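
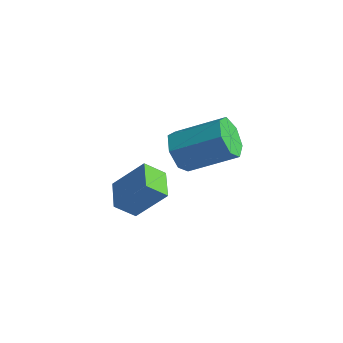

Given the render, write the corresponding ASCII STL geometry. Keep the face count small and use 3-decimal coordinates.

solid 
facet normal -0.724 -0.491 -0.484
outer loop
vertex -1.235 1.012 -4.673
vertex -1.72 1.213 -4.151
vertex -1.542 1.566 -4.776
endloop
endfacet
facet normal 0.497 0.116 -0.860
outer loop
vertex -1.235 1.012 -4.673
vertex -1.542 1.566 -4.776
vertex 0.025 1.866 -3.83
endloop
endfacet
facet normal 0.497 0.114 -0.860
outer loop
vertex 0.025 1.866 -3.83
vertex -1.542 1.566 -4.776
vertex -0.282 2.421 -3.934
endloop
endfacet
facet normal 0.724 0.491 0.484
outer loop
vertex 0.025 1.866 -3.83
vertex -0.282 2.421 -3.934
vertex -0.46 2.067 -3.309
endloop
endfacet
facet normal -0.724 -0.492 -0.484
outer loop
vertex -1.542 1.566 -4.776
vertex -1.72 1.213 -4.151
vertex -1.983 1.854 -4.409
endloop
endfacet
facet normal -0.064 0.746 -0.662
outer loop
vertex -1.542 1.566 -4.776
vertex -1.983 1.854 -4.409
vertex -0.282 2.421 -3.934
endloop
endfacet
facet normal -0.064 0.746 -0.662
outer loop
vertex -0.282 2.421 -3.934
vertex -1.983 1.854 -4.409
vertex -0.723 2.709 -3.567
endloop
endfacet
facet normal 0.724 0.491 0.484
outer loop
vertex -0.282 2.421 -3.934
vertex -0.723 2.709 -3.567
vertex -0.46 2.067 -3.309
endloop
endfacet
facet normal -0.724 -0.492 -0.484
outer loop
vertex -1.983 1.854 -4.409
vertex -1.72 1.213 -4.151
vertex -2.226 1.659 -3.848
endloop
endfacet
facet normal -0.577 0.816 0.034
outer loop
vertex -1.983 1.854 -4.409
vertex -2.226 1.659 -3.848
vertex -0.723 2.709 -3.567
endloop
endfacet
facet normal -0.577 0.816 0.034
outer loop
vertex -0.723 2.709 -3.567
vertex -2.226 1.659 -3.848
vertex -0.966 2.514 -3.006
endloop
endfacet
facet normal 0.724 0.491 0.484
outer loop
vertex -0.723 2.709 -3.567
vertex -0.966 2.514 -3.006
vertex -0.46 2.067 -3.309
endloop
endfacet
facet normal -0.724 -0.492 -0.484
outer loop
vertex -2.226 1.659 -3.848
vertex -1.72 1.213 -4.151
vertex -2.088 1.128 -3.515
endloop
endfacet
facet normal -0.655 0.272 0.705
outer loop
vertex -2.226 1.659 -3.848
vertex -2.088 1.128 -3.515
vertex -0.966 2.514 -3.006
endloop
endfacet
facet normal -0.656 0.272 0.704
outer loop
vertex -0.966 2.514 -3.006
vertex -2.088 1.128 -3.515
vertex -0.828 1.983 -2.672
endloop
endfacet
facet normal 0.724 0.492 0.483
outer loop
vertex -0.966 2.514 -3.006
vertex -0.828 1.983 -2.672
vertex -0.46 2.067 -3.309
endloop
endfacet
facet normal -0.724 -0.491 -0.485
outer loop
vertex -2.088 1.128 -3.515
vertex -1.72 1.213 -4.151
vertex -1.673 0.66 -3.661
endloop
endfacet
facet normal -0.241 -0.477 0.845
outer loop
vertex -2.088 1.128 -3.515
vertex -1.673 0.66 -3.661
vertex -0.828 1.983 -2.672
endloop
endfacet
facet normal -0.240 -0.478 0.845
outer loop
vertex -0.828 1.983 -2.672
vertex -1.673 0.66 -3.661
vertex -0.413 1.515 -2.819
endloop
endfacet
facet normal 0.725 0.491 0.483
outer loop
vertex -0.828 1.983 -2.672
vertex -0.413 1.515 -2.819
vertex -0.46 2.067 -3.309
endloop
endfacet
facet normal -0.724 -0.491 -0.485
outer loop
vertex -1.673 0.66 -3.661
vertex -1.72 1.213 -4.151
vertex -1.293 0.608 -4.176
endloop
endfacet
facet normal 0.355 -0.867 0.349
outer loop
vertex -1.673 0.66 -3.661
vertex -1.293 0.608 -4.176
vertex -0.413 1.515 -2.819
endloop
endfacet
facet normal 0.355 -0.867 0.349
outer loop
vertex -0.413 1.515 -2.819
vertex -1.293 0.608 -4.176
vertex -0.033 1.463 -3.334
endloop
endfacet
facet normal 0.724 0.492 0.484
outer loop
vertex -0.413 1.515 -2.819
vertex -0.033 1.463 -3.334
vertex -0.46 2.067 -3.309
endloop
endfacet
facet normal -0.724 -0.491 -0.484
outer loop
vertex -1.293 0.608 -4.176
vertex -1.72 1.213 -4.151
vertex -1.235 1.012 -4.673
endloop
endfacet
facet normal 0.684 -0.603 -0.411
outer loop
vertex -1.293 0.608 -4.176
vertex -1.235 1.012 -4.673
vertex -0.033 1.463 -3.334
endloop
endfacet
facet normal 0.684 -0.604 -0.410
outer loop
vertex -0.033 1.463 -3.334
vertex -1.235 1.012 -4.673
vertex 0.025 1.866 -3.83
endloop
endfacet
facet normal 0.724 0.492 0.484
outer loop
vertex -0.033 1.463 -3.334
vertex 0.025 1.866 -3.83
vertex -0.46 2.067 -3.309
endloop
endfacet
facet normal -0.532 -0.412 -0.740
outer loop
vertex -1.435 -2.18 -3.797
vertex -2.074 -1.466 -3.735
vertex -0.995 -1.738 -4.359
endloop
endfacet
facet normal 0.665 -0.744 -0.064
outer loop
vertex -0.266 -1.174 -3.345
vertex -1.435 -2.18 -3.797
vertex -0.995 -1.738 -4.359
endloop
endfacet
facet normal -0.532 -0.412 -0.740
outer loop
vertex -0.995 -1.738 -4.359
vertex -2.074 -1.466 -3.735
vertex -1.634 -1.024 -4.297
endloop
endfacet
facet normal 0.524 0.527 -0.670
outer loop
vertex -1.634 -1.024 -4.297
vertex -0.266 -1.174 -3.345
vertex -0.995 -1.738 -4.359
endloop
endfacet
facet normal -0.524 -0.527 0.670
outer loop
vertex -1.435 -2.18 -3.797
vertex -1.345 -0.902 -2.721
vertex -2.074 -1.466 -3.735
endloop
endfacet
facet normal 0.665 -0.744 -0.064
outer loop
vertex -0.706 -1.616 -2.783
vertex -1.435 -2.18 -3.797
vertex -0.266 -1.174 -3.345
endloop
endfacet
facet normal -0.524 -0.527 0.670
outer loop
vertex -0.706 -1.616 -2.783
vertex -1.345 -0.902 -2.721
vertex -1.435 -2.18 -3.797
endloop
endfacet
facet normal -0.665 0.744 0.064
outer loop
vertex -2.074 -1.466 -3.735
vertex -1.345 -0.902 -2.721
vertex -1.634 -1.024 -4.297
endloop
endfacet
facet normal 0.524 0.527 -0.670
outer loop
vertex -0.905 -0.46 -3.283
vertex -0.266 -1.174 -3.345
vertex -1.634 -1.024 -4.297
endloop
endfacet
facet normal -0.665 0.744 0.064
outer loop
vertex -1.634 -1.024 -4.297
vertex -1.345 -0.902 -2.721
vertex -0.905 -0.46 -3.283
endloop
endfacet
facet normal 0.532 0.412 0.740
outer loop
vertex -0.905 -0.46 -3.283
vertex -0.706 -1.616 -2.783
vertex -0.266 -1.174 -3.345
endloop
endfacet
facet normal 0.532 0.412 0.740
outer loop
vertex -1.345 -0.902 -2.721
vertex -0.706 -1.616 -2.783
vertex -0.905 -0.46 -3.283
endloop
endfacet

endsolid


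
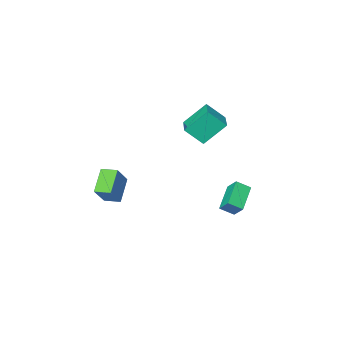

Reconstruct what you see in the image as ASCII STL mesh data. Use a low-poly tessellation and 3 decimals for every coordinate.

solid 
facet normal -0.539 -0.462 0.704
outer loop
vertex 3.84 -3.18 2.069
vertex 3.339 -2.52 2.119
vertex 2.965 -3.766 1.015
endloop
endfacet
facet normal 0.604 -0.795 -0.060
outer loop
vertex 3.741 -3.1 0.001
vertex 3.84 -3.18 2.069
vertex 2.965 -3.766 1.015
endloop
endfacet
facet normal -0.540 -0.462 0.704
outer loop
vertex 2.965 -3.766 1.015
vertex 3.339 -2.52 2.119
vertex 2.464 -3.106 1.064
endloop
endfacet
facet normal -0.587 -0.393 -0.708
outer loop
vertex 2.464 -3.106 1.064
vertex 3.741 -3.1 0.001
vertex 2.965 -3.766 1.015
endloop
endfacet
facet normal 0.588 0.392 0.708
outer loop
vertex 3.84 -3.18 2.069
vertex 4.115 -1.854 1.105
vertex 3.339 -2.52 2.119
endloop
endfacet
facet normal 0.604 -0.795 -0.060
outer loop
vertex 4.616 -2.514 1.056
vertex 3.84 -3.18 2.069
vertex 3.741 -3.1 0.001
endloop
endfacet
facet normal 0.587 0.393 0.708
outer loop
vertex 4.616 -2.514 1.056
vertex 4.115 -1.854 1.105
vertex 3.84 -3.18 2.069
endloop
endfacet
facet normal -0.604 0.795 0.060
outer loop
vertex 3.339 -2.52 2.119
vertex 4.115 -1.854 1.105
vertex 2.464 -3.106 1.064
endloop
endfacet
facet normal -0.587 -0.392 -0.708
outer loop
vertex 3.24 -2.44 0.051
vertex 3.741 -3.1 0.001
vertex 2.464 -3.106 1.064
endloop
endfacet
facet normal -0.604 0.795 0.060
outer loop
vertex 2.464 -3.106 1.064
vertex 4.115 -1.854 1.105
vertex 3.24 -2.44 0.051
endloop
endfacet
facet normal 0.539 0.462 -0.704
outer loop
vertex 3.24 -2.44 0.051
vertex 4.616 -2.514 1.056
vertex 3.741 -3.1 0.001
endloop
endfacet
facet normal 0.539 0.462 -0.704
outer loop
vertex 4.115 -1.854 1.105
vertex 4.616 -2.514 1.056
vertex 3.24 -2.44 0.051
endloop
endfacet
facet normal -0.664 -0.538 0.519
outer loop
vertex -1.665 -0.103 1.055
vertex -2.276 0.241 0.63
vertex -1.613 -0.731 0.47
endloop
endfacet
facet normal 0.745 -0.420 0.518
outer loop
vertex -0.564 0.119 -0.35
vertex -1.665 -0.103 1.055
vertex -1.613 -0.731 0.47
endloop
endfacet
facet normal -0.664 -0.538 0.520
outer loop
vertex -1.613 -0.731 0.47
vertex -2.276 0.241 0.63
vertex -2.224 -0.387 0.046
endloop
endfacet
facet normal 0.061 -0.731 -0.680
outer loop
vertex -2.224 -0.387 0.046
vertex -0.564 0.119 -0.35
vertex -1.613 -0.731 0.47
endloop
endfacet
facet normal -0.061 0.731 0.680
outer loop
vertex -1.665 -0.103 1.055
vertex -1.227 1.091 -0.19
vertex -2.276 0.241 0.63
endloop
endfacet
facet normal 0.745 -0.420 0.518
outer loop
vertex -0.616 0.747 0.234
vertex -1.665 -0.103 1.055
vertex -0.564 0.119 -0.35
endloop
endfacet
facet normal -0.060 0.731 0.680
outer loop
vertex -0.616 0.747 0.234
vertex -1.227 1.091 -0.19
vertex -1.665 -0.103 1.055
endloop
endfacet
facet normal -0.745 0.420 -0.518
outer loop
vertex -2.276 0.241 0.63
vertex -1.227 1.091 -0.19
vertex -2.224 -0.387 0.046
endloop
endfacet
facet normal 0.061 -0.731 -0.679
outer loop
vertex -1.175 0.463 -0.775
vertex -0.564 0.119 -0.35
vertex -2.224 -0.387 0.046
endloop
endfacet
facet normal -0.745 0.420 -0.517
outer loop
vertex -2.224 -0.387 0.046
vertex -1.227 1.091 -0.19
vertex -1.175 0.463 -0.775
endloop
endfacet
facet normal 0.664 0.538 -0.519
outer loop
vertex -1.175 0.463 -0.775
vertex -0.616 0.747 0.234
vertex -0.564 0.119 -0.35
endloop
endfacet
facet normal 0.664 0.539 -0.519
outer loop
vertex -1.227 1.091 -0.19
vertex -0.616 0.747 0.234
vertex -1.175 0.463 -0.775
endloop
endfacet
facet normal -0.574 0.447 -0.686
outer loop
vertex -3.199 -3.267 3.771
vertex -2.297 -1.814 3.962
vertex -2.186 -3.743 2.614
endloop
endfacet
facet normal -0.524 -0.844 -0.112
outer loop
vertex -1.463 -4.306 3.478
vertex -3.199 -3.267 3.771
vertex -2.186 -3.743 2.614
endloop
endfacet
facet normal -0.575 0.446 -0.686
outer loop
vertex -2.186 -3.743 2.614
vertex -2.297 -1.814 3.962
vertex -1.285 -2.291 2.804
endloop
endfacet
facet normal 0.629 -0.296 -0.719
outer loop
vertex -1.285 -2.291 2.804
vertex -1.463 -4.306 3.478
vertex -2.186 -3.743 2.614
endloop
endfacet
facet normal -0.629 0.296 0.719
outer loop
vertex -3.199 -3.267 3.771
vertex -1.574 -2.377 4.826
vertex -2.297 -1.814 3.962
endloop
endfacet
facet normal -0.524 -0.845 -0.110
outer loop
vertex -2.475 -3.829 4.636
vertex -3.199 -3.267 3.771
vertex -1.463 -4.306 3.478
endloop
endfacet
facet normal -0.629 0.296 0.719
outer loop
vertex -2.475 -3.829 4.636
vertex -1.574 -2.377 4.826
vertex -3.199 -3.267 3.771
endloop
endfacet
facet normal 0.525 0.844 0.111
outer loop
vertex -2.297 -1.814 3.962
vertex -1.574 -2.377 4.826
vertex -1.285 -2.291 2.804
endloop
endfacet
facet normal 0.629 -0.296 -0.719
outer loop
vertex -0.561 -2.853 3.669
vertex -1.463 -4.306 3.478
vertex -1.285 -2.291 2.804
endloop
endfacet
facet normal 0.523 0.845 0.111
outer loop
vertex -1.285 -2.291 2.804
vertex -1.574 -2.377 4.826
vertex -0.561 -2.853 3.669
endloop
endfacet
facet normal 0.574 -0.447 0.686
outer loop
vertex -0.561 -2.853 3.669
vertex -2.475 -3.829 4.636
vertex -1.463 -4.306 3.478
endloop
endfacet
facet normal 0.574 -0.446 0.686
outer loop
vertex -1.574 -2.377 4.826
vertex -2.475 -3.829 4.636
vertex -0.561 -2.853 3.669
endloop
endfacet

endsolid


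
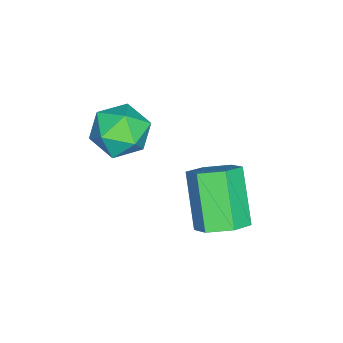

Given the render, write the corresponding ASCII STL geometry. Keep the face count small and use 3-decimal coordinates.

solid 
facet normal -0.876 0.445 0.185
outer loop
vertex -0.233 -0.503 -1.006
vertex -0.198 -0.787 -0.159
vertex 0.156 0.003 -0.38
endloop
endfacet
facet normal -0.515 0.794 -0.322
outer loop
vertex -0.233 -0.503 -1.006
vertex 0.156 0.003 -0.38
vertex 0.533 -0.08 -1.187
endloop
endfacet
facet normal -0.389 0.338 -0.857
outer loop
vertex -0.233 -0.503 -1.006
vertex 0.533 -0.08 -1.187
vertex 0.411 -0.921 -1.463
endloop
endfacet
facet normal -0.672 -0.293 -0.680
outer loop
vertex -0.233 -0.503 -1.006
vertex 0.411 -0.921 -1.463
vertex -0.041 -1.358 -0.828
endloop
endfacet
facet normal -0.973 -0.226 -0.036
outer loop
vertex -0.233 -0.503 -1.006
vertex -0.041 -1.358 -0.828
vertex -0.198 -0.787 -0.159
endloop
endfacet
facet normal 0.114 0.992 -0.049
outer loop
vertex 0.533 -0.08 -1.187
vertex 0.156 0.003 -0.38
vertex 1.041 -0.102 -0.452
endloop
endfacet
facet normal -0.470 0.427 0.773
outer loop
vertex 0.156 0.003 -0.38
vertex -0.198 -0.787 -0.159
vertex 0.589 -0.539 0.183
endloop
endfacet
facet normal -0.628 -0.658 0.415
outer loop
vertex -0.198 -0.787 -0.159
vertex -0.041 -1.358 -0.828
vertex 0.467 -1.38 -0.093
endloop
endfacet
facet normal -0.142 -0.765 -0.628
outer loop
vertex -0.041 -1.358 -0.828
vertex 0.411 -0.921 -1.463
vertex 0.844 -1.463 -0.9
endloop
endfacet
facet normal 0.317 0.254 -0.914
outer loop
vertex 0.411 -0.921 -1.463
vertex 0.533 -0.08 -1.187
vertex 1.198 -0.673 -1.121
endloop
endfacet
facet normal 0.672 0.293 0.680
outer loop
vertex 1.233 -0.957 -0.274
vertex 1.041 -0.102 -0.452
vertex 0.589 -0.539 0.183
endloop
endfacet
facet normal 0.389 -0.338 0.857
outer loop
vertex 1.233 -0.957 -0.274
vertex 0.589 -0.539 0.183
vertex 0.467 -1.38 -0.093
endloop
endfacet
facet normal 0.515 -0.794 0.322
outer loop
vertex 1.233 -0.957 -0.274
vertex 0.467 -1.38 -0.093
vertex 0.844 -1.463 -0.9
endloop
endfacet
facet normal 0.876 -0.445 -0.185
outer loop
vertex 1.233 -0.957 -0.274
vertex 0.844 -1.463 -0.9
vertex 1.198 -0.673 -1.121
endloop
endfacet
facet normal 0.973 0.226 0.036
outer loop
vertex 1.233 -0.957 -0.274
vertex 1.198 -0.673 -1.121
vertex 1.041 -0.102 -0.452
endloop
endfacet
facet normal 0.142 0.765 0.628
outer loop
vertex 0.589 -0.539 0.183
vertex 1.041 -0.102 -0.452
vertex 0.156 0.003 -0.38
endloop
endfacet
facet normal -0.317 -0.254 0.914
outer loop
vertex 0.467 -1.38 -0.093
vertex 0.589 -0.539 0.183
vertex -0.198 -0.787 -0.159
endloop
endfacet
facet normal -0.114 -0.992 0.049
outer loop
vertex 0.844 -1.463 -0.9
vertex 0.467 -1.38 -0.093
vertex -0.041 -1.358 -0.828
endloop
endfacet
facet normal 0.470 -0.427 -0.773
outer loop
vertex 1.198 -0.673 -1.121
vertex 0.844 -1.463 -0.9
vertex 0.411 -0.921 -1.463
endloop
endfacet
facet normal 0.628 0.658 -0.415
outer loop
vertex 1.041 -0.102 -0.452
vertex 1.198 -0.673 -1.121
vertex 0.533 -0.08 -1.187
endloop
endfacet
facet normal 0.565 0.337 -0.753
outer loop
vertex 1.16 2.651 -3.12
vertex 0.776 2.211 -3.605
vertex 0.539 2.92 -3.466
endloop
endfacet
facet normal 0.114 0.873 0.474
outer loop
vertex 1.16 2.651 -3.12
vertex 0.539 2.92 -3.466
vertex 0.149 2.05 -1.771
endloop
endfacet
facet normal 0.113 0.873 0.474
outer loop
vertex 0.149 2.05 -1.771
vertex 0.539 2.92 -3.466
vertex -0.472 2.318 -2.117
endloop
endfacet
facet normal -0.565 -0.335 0.754
outer loop
vertex 0.149 2.05 -1.771
vertex -0.472 2.318 -2.117
vertex -0.236 1.609 -2.255
endloop
endfacet
facet normal 0.564 0.336 -0.754
outer loop
vertex 0.539 2.92 -3.466
vertex 0.776 2.211 -3.605
vertex 0.154 2.479 -3.951
endloop
endfacet
facet normal -0.652 0.742 -0.157
outer loop
vertex 0.539 2.92 -3.466
vertex 0.154 2.479 -3.951
vertex -0.472 2.318 -2.117
endloop
endfacet
facet normal -0.652 0.742 -0.157
outer loop
vertex -0.472 2.318 -2.117
vertex 0.154 2.479 -3.951
vertex -0.857 1.877 -2.602
endloop
endfacet
facet normal -0.566 -0.335 0.754
outer loop
vertex -0.472 2.318 -2.117
vertex -0.857 1.877 -2.602
vertex -0.236 1.609 -2.255
endloop
endfacet
facet normal 0.564 0.335 -0.754
outer loop
vertex 0.154 2.479 -3.951
vertex 0.776 2.211 -3.605
vertex 0.391 1.77 -4.089
endloop
endfacet
facet normal -0.764 -0.132 -0.632
outer loop
vertex 0.154 2.479 -3.951
vertex 0.391 1.77 -4.089
vertex -0.857 1.877 -2.602
endloop
endfacet
facet normal -0.764 -0.133 -0.632
outer loop
vertex -0.857 1.877 -2.602
vertex 0.391 1.77 -4.089
vertex -0.62 1.169 -2.74
endloop
endfacet
facet normal -0.566 -0.336 0.753
outer loop
vertex -0.857 1.877 -2.602
vertex -0.62 1.169 -2.74
vertex -0.236 1.609 -2.255
endloop
endfacet
facet normal 0.565 0.335 -0.754
outer loop
vertex 0.391 1.77 -4.089
vertex 0.776 2.211 -3.605
vertex 1.012 1.502 -3.743
endloop
endfacet
facet normal -0.113 -0.873 -0.474
outer loop
vertex 0.391 1.77 -4.089
vertex 1.012 1.502 -3.743
vertex -0.62 1.169 -2.74
endloop
endfacet
facet normal -0.114 -0.873 -0.475
outer loop
vertex -0.62 1.169 -2.74
vertex 1.012 1.502 -3.743
vertex 0.001 0.9 -2.394
endloop
endfacet
facet normal -0.565 -0.337 0.753
outer loop
vertex -0.62 1.169 -2.74
vertex 0.001 0.9 -2.394
vertex -0.236 1.609 -2.255
endloop
endfacet
facet normal 0.566 0.335 -0.754
outer loop
vertex 1.012 1.502 -3.743
vertex 0.776 2.211 -3.605
vertex 1.397 1.943 -3.258
endloop
endfacet
facet normal 0.652 -0.742 0.157
outer loop
vertex 1.012 1.502 -3.743
vertex 1.397 1.943 -3.258
vertex 0.001 0.9 -2.394
endloop
endfacet
facet normal 0.652 -0.742 0.157
outer loop
vertex 0.001 0.9 -2.394
vertex 1.397 1.943 -3.258
vertex 0.386 1.341 -1.909
endloop
endfacet
facet normal -0.564 -0.336 0.754
outer loop
vertex 0.001 0.9 -2.394
vertex 0.386 1.341 -1.909
vertex -0.236 1.609 -2.255
endloop
endfacet
facet normal 0.566 0.336 -0.753
outer loop
vertex 1.397 1.943 -3.258
vertex 0.776 2.211 -3.605
vertex 1.16 2.651 -3.12
endloop
endfacet
facet normal 0.764 0.133 0.632
outer loop
vertex 1.397 1.943 -3.258
vertex 1.16 2.651 -3.12
vertex 0.386 1.341 -1.909
endloop
endfacet
facet normal 0.764 0.132 0.632
outer loop
vertex 0.386 1.341 -1.909
vertex 1.16 2.651 -3.12
vertex 0.149 2.05 -1.771
endloop
endfacet
facet normal -0.564 -0.335 0.754
outer loop
vertex 0.386 1.341 -1.909
vertex 0.149 2.05 -1.771
vertex -0.236 1.609 -2.255
endloop
endfacet

endsolid


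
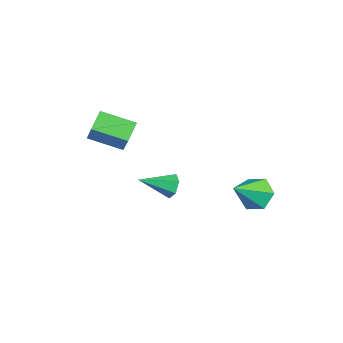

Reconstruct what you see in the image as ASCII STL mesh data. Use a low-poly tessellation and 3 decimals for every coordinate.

solid 
facet normal 0.113 0.915 -0.388
outer loop
vertex -0.805 1.477 -4.027
vertex -1.104 1.711 -3.563
vertex -0.508 1.649 -3.535
endloop
endfacet
facet normal 0.778 -0.567 -0.271
outer loop
vertex -0.805 1.477 -4.027
vertex -0.508 1.649 -3.535
vertex -1.276 0.329 -2.977
endloop
endfacet
facet normal 0.113 0.915 -0.387
outer loop
vertex -0.508 1.649 -3.535
vertex -1.104 1.711 -3.563
vertex -0.808 1.883 -3.07
endloop
endfacet
facet normal 0.775 -0.198 0.600
outer loop
vertex -0.508 1.649 -3.535
vertex -0.808 1.883 -3.07
vertex -1.276 0.329 -2.977
endloop
endfacet
facet normal 0.113 0.915 -0.387
outer loop
vertex -0.808 1.883 -3.07
vertex -1.104 1.711 -3.563
vertex -1.404 1.945 -3.098
endloop
endfacet
facet normal -0.039 0.072 0.997
outer loop
vertex -0.808 1.883 -3.07
vertex -1.404 1.945 -3.098
vertex -1.276 0.329 -2.977
endloop
endfacet
facet normal 0.113 0.915 -0.387
outer loop
vertex -1.404 1.945 -3.098
vertex -1.104 1.711 -3.563
vertex -1.701 1.773 -3.591
endloop
endfacet
facet normal -0.852 -0.028 0.523
outer loop
vertex -1.404 1.945 -3.098
vertex -1.701 1.773 -3.591
vertex -1.276 0.329 -2.977
endloop
endfacet
facet normal 0.113 0.915 -0.388
outer loop
vertex -1.701 1.773 -3.591
vertex -1.104 1.711 -3.563
vertex -1.401 1.539 -4.055
endloop
endfacet
facet normal -0.849 -0.398 -0.348
outer loop
vertex -1.701 1.773 -3.591
vertex -1.401 1.539 -4.055
vertex -1.276 0.329 -2.977
endloop
endfacet
facet normal 0.113 0.915 -0.388
outer loop
vertex -1.401 1.539 -4.055
vertex -1.104 1.711 -3.563
vertex -0.805 1.477 -4.027
endloop
endfacet
facet normal -0.034 -0.667 -0.744
outer loop
vertex -1.401 1.539 -4.055
vertex -0.805 1.477 -4.027
vertex -1.276 0.329 -2.977
endloop
endfacet
facet normal -0.591 0.015 -0.807
outer loop
vertex -0.426 -1.931 0.642
vertex -1.068 -1.402 1.122
vertex 0.251 -0.679 0.169
endloop
endfacet
facet normal 0.669 -0.550 -0.499
outer loop
vertex 1.048 -0.698 1.258
vertex -0.426 -1.931 0.642
vertex 0.251 -0.679 0.169
endloop
endfacet
facet normal -0.591 0.014 -0.807
outer loop
vertex 0.251 -0.679 0.169
vertex -1.068 -1.402 1.122
vertex -0.391 -0.15 0.648
endloop
endfacet
facet normal 0.452 0.834 -0.316
outer loop
vertex -0.391 -0.15 0.648
vertex 1.048 -0.698 1.258
vertex 0.251 -0.679 0.169
endloop
endfacet
facet normal -0.451 -0.835 0.316
outer loop
vertex -0.426 -1.931 0.642
vertex -0.271 -1.421 2.211
vertex -1.068 -1.402 1.122
endloop
endfacet
facet normal 0.669 -0.551 -0.499
outer loop
vertex 0.371 -1.95 1.732
vertex -0.426 -1.931 0.642
vertex 1.048 -0.698 1.258
endloop
endfacet
facet normal -0.452 -0.834 0.316
outer loop
vertex 0.371 -1.95 1.732
vertex -0.271 -1.421 2.211
vertex -0.426 -1.931 0.642
endloop
endfacet
facet normal -0.669 0.551 0.499
outer loop
vertex -1.068 -1.402 1.122
vertex -0.271 -1.421 2.211
vertex -0.391 -0.15 0.648
endloop
endfacet
facet normal 0.452 0.835 -0.316
outer loop
vertex 0.406 -0.169 1.738
vertex 1.048 -0.698 1.258
vertex -0.391 -0.15 0.648
endloop
endfacet
facet normal -0.669 0.550 0.499
outer loop
vertex -0.391 -0.15 0.648
vertex -0.271 -1.421 2.211
vertex 0.406 -0.169 1.738
endloop
endfacet
facet normal 0.591 -0.014 0.806
outer loop
vertex 0.406 -0.169 1.738
vertex 0.371 -1.95 1.732
vertex 1.048 -0.698 1.258
endloop
endfacet
facet normal 0.590 -0.014 0.807
outer loop
vertex -0.271 -1.421 2.211
vertex 0.371 -1.95 1.732
vertex 0.406 -0.169 1.738
endloop
endfacet
facet normal -0.356 0.688 -0.632
outer loop
vertex 2.954 4.525 -1.575
vertex 2.435 3.981 -1.875
vertex 2.218 4.445 -1.248
endloop
endfacet
facet normal 0.337 0.394 0.855
outer loop
vertex 2.954 4.525 -1.575
vertex 2.218 4.445 -1.248
vertex 3.025 2.839 -0.825
endloop
endfacet
facet normal -0.354 0.689 -0.632
outer loop
vertex 2.218 4.445 -1.248
vertex 2.435 3.981 -1.875
vertex 1.698 3.901 -1.549
endloop
endfacet
facet normal -0.489 -0.016 0.872
outer loop
vertex 2.218 4.445 -1.248
vertex 1.698 3.901 -1.549
vertex 3.025 2.839 -0.825
endloop
endfacet
facet normal -0.355 0.688 -0.633
outer loop
vertex 1.698 3.901 -1.549
vertex 2.435 3.981 -1.875
vertex 1.916 3.437 -2.176
endloop
endfacet
facet normal -0.686 -0.678 0.263
outer loop
vertex 1.698 3.901 -1.549
vertex 1.916 3.437 -2.176
vertex 3.025 2.839 -0.825
endloop
endfacet
facet normal -0.355 0.688 -0.633
outer loop
vertex 1.916 3.437 -2.176
vertex 2.435 3.981 -1.875
vertex 2.653 3.517 -2.502
endloop
endfacet
facet normal -0.060 -0.930 -0.363
outer loop
vertex 1.916 3.437 -2.176
vertex 2.653 3.517 -2.502
vertex 3.025 2.839 -0.825
endloop
endfacet
facet normal -0.355 0.688 -0.633
outer loop
vertex 2.653 3.517 -2.502
vertex 2.435 3.981 -1.875
vertex 3.172 4.061 -2.202
endloop
endfacet
facet normal 0.765 -0.520 -0.380
outer loop
vertex 2.653 3.517 -2.502
vertex 3.172 4.061 -2.202
vertex 3.025 2.839 -0.825
endloop
endfacet
facet normal -0.355 0.688 -0.633
outer loop
vertex 3.172 4.061 -2.202
vertex 2.435 3.981 -1.875
vertex 2.954 4.525 -1.575
endloop
endfacet
facet normal 0.963 0.143 0.229
outer loop
vertex 3.172 4.061 -2.202
vertex 2.954 4.525 -1.575
vertex 3.025 2.839 -0.825
endloop
endfacet

endsolid


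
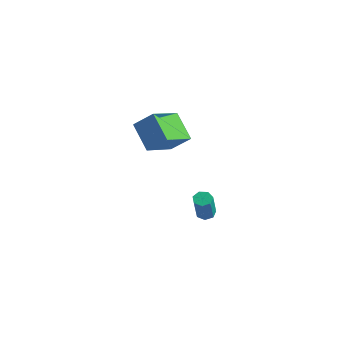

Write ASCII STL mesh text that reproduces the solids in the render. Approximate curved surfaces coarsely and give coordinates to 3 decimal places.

solid 
facet normal -0.167 0.385 -0.908
outer loop
vertex -0.604 0.207 -4.845
vertex -1.167 0.265 -4.717
vertex -0.736 0.645 -4.635
endloop
endfacet
facet normal 0.951 0.307 -0.043
outer loop
vertex -0.604 0.207 -4.845
vertex -0.736 0.645 -4.635
vertex -0.29 -0.523 -3.13
endloop
endfacet
facet normal 0.951 0.308 -0.043
outer loop
vertex -0.29 -0.523 -3.13
vertex -0.736 0.645 -4.635
vertex -0.422 -0.086 -2.92
endloop
endfacet
facet normal 0.165 -0.386 0.908
outer loop
vertex -0.29 -0.523 -3.13
vertex -0.422 -0.086 -2.92
vertex -0.853 -0.465 -3.003
endloop
endfacet
facet normal -0.168 0.386 -0.907
outer loop
vertex -0.736 0.645 -4.635
vertex -1.167 0.265 -4.717
vertex -1.193 0.796 -4.486
endloop
endfacet
facet normal 0.386 0.872 0.301
outer loop
vertex -0.736 0.645 -4.635
vertex -1.193 0.796 -4.486
vertex -0.422 -0.086 -2.92
endloop
endfacet
facet normal 0.387 0.872 0.300
outer loop
vertex -0.422 -0.086 -2.92
vertex -1.193 0.796 -4.486
vertex -0.879 0.066 -2.772
endloop
endfacet
facet normal 0.165 -0.387 0.907
outer loop
vertex -0.422 -0.086 -2.92
vertex -0.879 0.066 -2.772
vertex -0.853 -0.465 -3.003
endloop
endfacet
facet normal -0.165 0.387 -0.907
outer loop
vertex -1.193 0.796 -4.486
vertex -1.167 0.265 -4.717
vertex -1.63 0.548 -4.512
endloop
endfacet
facet normal -0.467 0.779 0.418
outer loop
vertex -1.193 0.796 -4.486
vertex -1.63 0.548 -4.512
vertex -0.879 0.066 -2.772
endloop
endfacet
facet normal -0.466 0.780 0.417
outer loop
vertex -0.879 0.066 -2.772
vertex -1.63 0.548 -4.512
vertex -1.316 -0.182 -2.797
endloop
endfacet
facet normal 0.167 -0.386 0.907
outer loop
vertex -0.879 0.066 -2.772
vertex -1.316 -0.182 -2.797
vertex -0.853 -0.465 -3.003
endloop
endfacet
facet normal -0.166 0.386 -0.907
outer loop
vertex -1.63 0.548 -4.512
vertex -1.167 0.265 -4.717
vertex -1.718 0.087 -4.692
endloop
endfacet
facet normal -0.970 0.099 0.220
outer loop
vertex -1.63 0.548 -4.512
vertex -1.718 0.087 -4.692
vertex -1.316 -0.182 -2.797
endloop
endfacet
facet normal -0.970 0.101 0.220
outer loop
vertex -1.316 -0.182 -2.797
vertex -1.718 0.087 -4.692
vertex -1.405 -0.643 -2.978
endloop
endfacet
facet normal 0.166 -0.388 0.907
outer loop
vertex -1.316 -0.182 -2.797
vertex -1.405 -0.643 -2.978
vertex -0.853 -0.465 -3.003
endloop
endfacet
facet normal -0.167 0.388 -0.906
outer loop
vertex -1.718 0.087 -4.692
vertex -1.167 0.265 -4.717
vertex -1.392 -0.24 -4.892
endloop
endfacet
facet normal -0.743 -0.654 -0.143
outer loop
vertex -1.718 0.087 -4.692
vertex -1.392 -0.24 -4.892
vertex -1.405 -0.643 -2.978
endloop
endfacet
facet normal -0.743 -0.654 -0.143
outer loop
vertex -1.405 -0.643 -2.978
vertex -1.392 -0.24 -4.892
vertex -1.078 -0.971 -3.177
endloop
endfacet
facet normal 0.165 -0.386 0.908
outer loop
vertex -1.405 -0.643 -2.978
vertex -1.078 -0.971 -3.177
vertex -0.853 -0.465 -3.003
endloop
endfacet
facet normal -0.164 0.387 -0.907
outer loop
vertex -1.392 -0.24 -4.892
vertex -1.167 0.265 -4.717
vertex -0.896 -0.187 -4.959
endloop
endfacet
facet normal 0.044 -0.916 -0.399
outer loop
vertex -1.392 -0.24 -4.892
vertex -0.896 -0.187 -4.959
vertex -1.078 -0.971 -3.177
endloop
endfacet
facet normal 0.045 -0.916 -0.398
outer loop
vertex -1.078 -0.971 -3.177
vertex -0.896 -0.187 -4.959
vertex -0.582 -0.917 -3.245
endloop
endfacet
facet normal 0.166 -0.386 0.907
outer loop
vertex -1.078 -0.971 -3.177
vertex -0.582 -0.917 -3.245
vertex -0.853 -0.465 -3.003
endloop
endfacet
facet normal -0.167 0.386 -0.907
outer loop
vertex -0.896 -0.187 -4.959
vertex -1.167 0.265 -4.717
vertex -0.604 0.207 -4.845
endloop
endfacet
facet normal 0.797 -0.489 -0.354
outer loop
vertex -0.896 -0.187 -4.959
vertex -0.604 0.207 -4.845
vertex -0.582 -0.917 -3.245
endloop
endfacet
facet normal 0.798 -0.488 -0.354
outer loop
vertex -0.582 -0.917 -3.245
vertex -0.604 0.207 -4.845
vertex -0.29 -0.523 -3.13
endloop
endfacet
facet normal 0.165 -0.387 0.907
outer loop
vertex -0.582 -0.917 -3.245
vertex -0.29 -0.523 -3.13
vertex -0.853 -0.465 -3.003
endloop
endfacet
facet normal -0.687 -0.259 -0.679
outer loop
vertex -3.738 -2.873 3.117
vertex -3.61 -0.923 2.244
vertex -2.341 -3.493 1.938
endloop
endfacet
facet normal -0.060 -0.911 0.408
outer loop
vertex -1.29 -3.097 2.976
vertex -3.738 -2.873 3.117
vertex -2.341 -3.493 1.938
endloop
endfacet
facet normal -0.687 -0.259 -0.679
outer loop
vertex -2.341 -3.493 1.938
vertex -3.61 -0.923 2.244
vertex -2.213 -1.543 1.065
endloop
endfacet
facet normal 0.724 -0.321 -0.611
outer loop
vertex -2.213 -1.543 1.065
vertex -1.29 -3.097 2.976
vertex -2.341 -3.493 1.938
endloop
endfacet
facet normal -0.724 0.321 0.611
outer loop
vertex -3.738 -2.873 3.117
vertex -2.559 -0.527 3.282
vertex -3.61 -0.923 2.244
endloop
endfacet
facet normal -0.060 -0.911 0.408
outer loop
vertex -2.687 -2.477 4.155
vertex -3.738 -2.873 3.117
vertex -1.29 -3.097 2.976
endloop
endfacet
facet normal -0.724 0.321 0.611
outer loop
vertex -2.687 -2.477 4.155
vertex -2.559 -0.527 3.282
vertex -3.738 -2.873 3.117
endloop
endfacet
facet normal 0.060 0.911 -0.408
outer loop
vertex -3.61 -0.923 2.244
vertex -2.559 -0.527 3.282
vertex -2.213 -1.543 1.065
endloop
endfacet
facet normal 0.724 -0.321 -0.611
outer loop
vertex -1.162 -1.147 2.103
vertex -1.29 -3.097 2.976
vertex -2.213 -1.543 1.065
endloop
endfacet
facet normal 0.060 0.911 -0.408
outer loop
vertex -2.213 -1.543 1.065
vertex -2.559 -0.527 3.282
vertex -1.162 -1.147 2.103
endloop
endfacet
facet normal 0.687 0.259 0.679
outer loop
vertex -1.162 -1.147 2.103
vertex -2.687 -2.477 4.155
vertex -1.29 -3.097 2.976
endloop
endfacet
facet normal 0.687 0.259 0.679
outer loop
vertex -2.559 -0.527 3.282
vertex -2.687 -2.477 4.155
vertex -1.162 -1.147 2.103
endloop
endfacet

endsolid


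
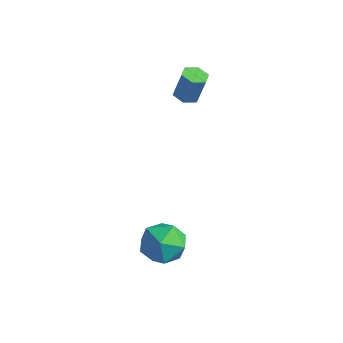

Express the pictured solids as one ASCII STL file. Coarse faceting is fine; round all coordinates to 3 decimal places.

solid 
facet normal -0.867 0.403 -0.292
outer loop
vertex -0.642 -1.532 -2.549
vertex -1.132 -2.268 -2.109
vertex -0.919 -1.445 -1.605
endloop
endfacet
facet normal -0.372 0.908 -0.193
outer loop
vertex -0.642 -1.532 -2.549
vertex -0.919 -1.445 -1.605
vertex -0.023 -1.138 -1.887
endloop
endfacet
facet normal 0.180 0.762 -0.622
outer loop
vertex -0.642 -1.532 -2.549
vertex -0.023 -1.138 -1.887
vertex 0.317 -1.771 -2.565
endloop
endfacet
facet normal 0.026 0.169 -0.985
outer loop
vertex -0.642 -1.532 -2.549
vertex 0.317 -1.771 -2.565
vertex -0.368 -2.469 -2.703
endloop
endfacet
facet normal -0.622 -0.053 -0.781
outer loop
vertex -0.642 -1.532 -2.549
vertex -0.368 -2.469 -2.703
vertex -1.132 -2.268 -2.109
endloop
endfacet
facet normal -0.144 0.864 0.483
outer loop
vertex -0.023 -1.138 -1.887
vertex -0.919 -1.445 -1.605
vertex -0.132 -1.631 -1.037
endloop
endfacet
facet normal -0.946 0.048 0.322
outer loop
vertex -0.919 -1.445 -1.605
vertex -1.132 -2.268 -2.109
vertex -0.817 -2.329 -1.175
endloop
endfacet
facet normal -0.548 -0.691 -0.471
outer loop
vertex -1.132 -2.268 -2.109
vertex -0.368 -2.469 -2.703
vertex -0.477 -2.962 -1.853
endloop
endfacet
facet normal 0.499 -0.332 -0.800
outer loop
vertex -0.368 -2.469 -2.703
vertex 0.317 -1.771 -2.565
vertex 0.419 -2.655 -2.135
endloop
endfacet
facet normal 0.749 0.628 -0.211
outer loop
vertex 0.317 -1.771 -2.565
vertex -0.023 -1.138 -1.887
vertex 0.632 -1.832 -1.631
endloop
endfacet
facet normal -0.026 -0.169 0.985
outer loop
vertex 0.142 -2.568 -1.191
vertex -0.132 -1.631 -1.037
vertex -0.817 -2.329 -1.175
endloop
endfacet
facet normal -0.180 -0.762 0.622
outer loop
vertex 0.142 -2.568 -1.191
vertex -0.817 -2.329 -1.175
vertex -0.477 -2.962 -1.853
endloop
endfacet
facet normal 0.372 -0.908 0.193
outer loop
vertex 0.142 -2.568 -1.191
vertex -0.477 -2.962 -1.853
vertex 0.419 -2.655 -2.135
endloop
endfacet
facet normal 0.867 -0.403 0.292
outer loop
vertex 0.142 -2.568 -1.191
vertex 0.419 -2.655 -2.135
vertex 0.632 -1.832 -1.631
endloop
endfacet
facet normal 0.622 0.053 0.781
outer loop
vertex 0.142 -2.568 -1.191
vertex 0.632 -1.832 -1.631
vertex -0.132 -1.631 -1.037
endloop
endfacet
facet normal -0.499 0.332 0.800
outer loop
vertex -0.817 -2.329 -1.175
vertex -0.132 -1.631 -1.037
vertex -0.919 -1.445 -1.605
endloop
endfacet
facet normal -0.749 -0.628 0.211
outer loop
vertex -0.477 -2.962 -1.853
vertex -0.817 -2.329 -1.175
vertex -1.132 -2.268 -2.109
endloop
endfacet
facet normal 0.144 -0.864 -0.483
outer loop
vertex 0.419 -2.655 -2.135
vertex -0.477 -2.962 -1.853
vertex -0.368 -2.469 -2.703
endloop
endfacet
facet normal 0.946 -0.048 -0.322
outer loop
vertex 0.632 -1.832 -1.631
vertex 0.419 -2.655 -2.135
vertex 0.317 -1.771 -2.565
endloop
endfacet
facet normal 0.548 0.691 0.471
outer loop
vertex -0.132 -1.631 -1.037
vertex 0.632 -1.832 -1.631
vertex -0.023 -1.138 -1.887
endloop
endfacet
facet normal -0.204 -0.175 -0.963
outer loop
vertex -2.747 2.173 1.924
vertex -3.275 2.162 2.038
vertex -3.037 2.628 1.903
endloop
endfacet
facet normal 0.819 0.510 -0.265
outer loop
vertex -2.747 2.173 1.924
vertex -3.037 2.628 1.903
vertex -2.497 2.388 3.109
endloop
endfacet
facet normal 0.819 0.510 -0.265
outer loop
vertex -2.497 2.388 3.109
vertex -3.037 2.628 1.903
vertex -2.787 2.843 3.088
endloop
endfacet
facet normal 0.203 0.174 0.964
outer loop
vertex -2.497 2.388 3.109
vertex -2.787 2.843 3.088
vertex -3.025 2.378 3.222
endloop
endfacet
facet normal -0.203 -0.176 -0.963
outer loop
vertex -3.037 2.628 1.903
vertex -3.275 2.162 2.038
vertex -3.565 2.617 2.016
endloop
endfacet
facet normal -0.056 0.984 -0.167
outer loop
vertex -3.037 2.628 1.903
vertex -3.565 2.617 2.016
vertex -2.787 2.843 3.088
endloop
endfacet
facet normal -0.055 0.984 -0.168
outer loop
vertex -2.787 2.843 3.088
vertex -3.565 2.617 2.016
vertex -3.315 2.833 3.201
endloop
endfacet
facet normal 0.203 0.174 0.964
outer loop
vertex -2.787 2.843 3.088
vertex -3.315 2.833 3.201
vertex -3.025 2.378 3.222
endloop
endfacet
facet normal -0.203 -0.176 -0.963
outer loop
vertex -3.565 2.617 2.016
vertex -3.275 2.162 2.038
vertex -3.803 2.152 2.151
endloop
endfacet
facet normal -0.874 0.476 0.098
outer loop
vertex -3.565 2.617 2.016
vertex -3.803 2.152 2.151
vertex -3.315 2.833 3.201
endloop
endfacet
facet normal -0.874 0.475 0.098
outer loop
vertex -3.315 2.833 3.201
vertex -3.803 2.152 2.151
vertex -3.553 2.367 3.336
endloop
endfacet
facet normal 0.204 0.175 0.963
outer loop
vertex -3.315 2.833 3.201
vertex -3.553 2.367 3.336
vertex -3.025 2.378 3.222
endloop
endfacet
facet normal -0.203 -0.174 -0.964
outer loop
vertex -3.803 2.152 2.151
vertex -3.275 2.162 2.038
vertex -3.513 1.697 2.172
endloop
endfacet
facet normal -0.819 -0.510 0.265
outer loop
vertex -3.803 2.152 2.151
vertex -3.513 1.697 2.172
vertex -3.553 2.367 3.336
endloop
endfacet
facet normal -0.819 -0.510 0.265
outer loop
vertex -3.553 2.367 3.336
vertex -3.513 1.697 2.172
vertex -3.263 1.912 3.357
endloop
endfacet
facet normal 0.204 0.175 0.963
outer loop
vertex -3.553 2.367 3.336
vertex -3.263 1.912 3.357
vertex -3.025 2.378 3.222
endloop
endfacet
facet normal -0.203 -0.174 -0.964
outer loop
vertex -3.513 1.697 2.172
vertex -3.275 2.162 2.038
vertex -2.985 1.707 2.059
endloop
endfacet
facet normal 0.054 -0.984 0.167
outer loop
vertex -3.513 1.697 2.172
vertex -2.985 1.707 2.059
vertex -3.263 1.912 3.357
endloop
endfacet
facet normal 0.056 -0.984 0.168
outer loop
vertex -3.263 1.912 3.357
vertex -2.985 1.707 2.059
vertex -2.735 1.923 3.244
endloop
endfacet
facet normal 0.203 0.176 0.963
outer loop
vertex -3.263 1.912 3.357
vertex -2.735 1.923 3.244
vertex -3.025 2.378 3.222
endloop
endfacet
facet normal -0.204 -0.175 -0.963
outer loop
vertex -2.985 1.707 2.059
vertex -3.275 2.162 2.038
vertex -2.747 2.173 1.924
endloop
endfacet
facet normal 0.875 -0.475 -0.098
outer loop
vertex -2.985 1.707 2.059
vertex -2.747 2.173 1.924
vertex -2.735 1.923 3.244
endloop
endfacet
facet normal 0.874 -0.476 -0.098
outer loop
vertex -2.735 1.923 3.244
vertex -2.747 2.173 1.924
vertex -2.497 2.388 3.109
endloop
endfacet
facet normal 0.203 0.176 0.963
outer loop
vertex -2.735 1.923 3.244
vertex -2.497 2.388 3.109
vertex -3.025 2.378 3.222
endloop
endfacet

endsolid


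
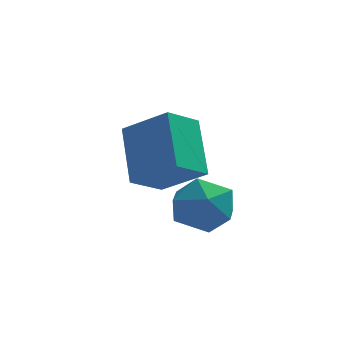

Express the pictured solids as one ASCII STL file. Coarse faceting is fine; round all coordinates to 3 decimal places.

solid 
facet normal -0.274 0.721 0.637
outer loop
vertex -0.781 1.748 0.059
vertex -0.215 1.309 0.799
vertex 0.207 2.016 0.18
endloop
endfacet
facet normal -0.258 0.966 -0.033
outer loop
vertex -0.781 1.748 0.059
vertex 0.207 2.016 0.18
vertex -0.179 1.881 -0.766
endloop
endfacet
facet normal -0.705 0.569 -0.423
outer loop
vertex -0.781 1.748 0.059
vertex -0.179 1.881 -0.766
vertex -0.838 1.09 -0.731
endloop
endfacet
facet normal -0.997 0.079 0.006
outer loop
vertex -0.781 1.748 0.059
vertex -0.838 1.09 -0.731
vertex -0.86 0.736 0.236
endloop
endfacet
facet normal -0.730 0.173 0.661
outer loop
vertex -0.781 1.748 0.059
vertex -0.86 0.736 0.236
vertex -0.215 1.309 0.799
endloop
endfacet
facet normal 0.401 0.870 -0.288
outer loop
vertex -0.179 1.881 -0.766
vertex 0.207 2.016 0.18
vertex 0.76 1.524 -0.536
endloop
endfacet
facet normal 0.377 0.473 0.797
outer loop
vertex 0.207 2.016 0.18
vertex -0.215 1.309 0.799
vertex 0.738 1.17 0.431
endloop
endfacet
facet normal -0.362 -0.414 0.835
outer loop
vertex -0.215 1.309 0.799
vertex -0.86 0.736 0.236
vertex 0.079 0.379 0.466
endloop
endfacet
facet normal -0.794 -0.565 -0.225
outer loop
vertex -0.86 0.736 0.236
vertex -0.838 1.09 -0.731
vertex -0.307 0.244 -0.48
endloop
endfacet
facet normal -0.322 0.227 -0.919
outer loop
vertex -0.838 1.09 -0.731
vertex -0.179 1.881 -0.766
vertex 0.115 0.951 -1.099
endloop
endfacet
facet normal 0.997 -0.079 -0.006
outer loop
vertex 0.681 0.512 -0.359
vertex 0.76 1.524 -0.536
vertex 0.738 1.17 0.431
endloop
endfacet
facet normal 0.705 -0.569 0.423
outer loop
vertex 0.681 0.512 -0.359
vertex 0.738 1.17 0.431
vertex 0.079 0.379 0.466
endloop
endfacet
facet normal 0.258 -0.966 0.033
outer loop
vertex 0.681 0.512 -0.359
vertex 0.079 0.379 0.466
vertex -0.307 0.244 -0.48
endloop
endfacet
facet normal 0.274 -0.721 -0.637
outer loop
vertex 0.681 0.512 -0.359
vertex -0.307 0.244 -0.48
vertex 0.115 0.951 -1.099
endloop
endfacet
facet normal 0.730 -0.173 -0.661
outer loop
vertex 0.681 0.512 -0.359
vertex 0.115 0.951 -1.099
vertex 0.76 1.524 -0.536
endloop
endfacet
facet normal 0.794 0.565 0.225
outer loop
vertex 0.738 1.17 0.431
vertex 0.76 1.524 -0.536
vertex 0.207 2.016 0.18
endloop
endfacet
facet normal 0.322 -0.227 0.919
outer loop
vertex 0.079 0.379 0.466
vertex 0.738 1.17 0.431
vertex -0.215 1.309 0.799
endloop
endfacet
facet normal -0.401 -0.870 0.288
outer loop
vertex -0.307 0.244 -0.48
vertex 0.079 0.379 0.466
vertex -0.86 0.736 0.236
endloop
endfacet
facet normal -0.377 -0.473 -0.797
outer loop
vertex 0.115 0.951 -1.099
vertex -0.307 0.244 -0.48
vertex -0.838 1.09 -0.731
endloop
endfacet
facet normal 0.362 0.414 -0.835
outer loop
vertex 0.76 1.524 -0.536
vertex 0.115 0.951 -1.099
vertex -0.179 1.881 -0.766
endloop
endfacet
facet normal -0.642 -0.580 0.501
outer loop
vertex -1.054 3.475 2.342
vertex -2.367 4.109 1.393
vertex -0.773 1.953 0.938
endloop
endfacet
facet normal 0.755 -0.364 0.546
outer loop
vertex 0.087 2.731 0.267
vertex -1.054 3.475 2.342
vertex -0.773 1.953 0.938
endloop
endfacet
facet normal -0.642 -0.581 0.500
outer loop
vertex -0.773 1.953 0.938
vertex -2.367 4.109 1.393
vertex -2.086 2.587 -0.012
endloop
endfacet
facet normal 0.135 -0.728 -0.672
outer loop
vertex -2.086 2.587 -0.012
vertex 0.087 2.731 0.267
vertex -0.773 1.953 0.938
endloop
endfacet
facet normal -0.134 0.728 0.672
outer loop
vertex -1.054 3.475 2.342
vertex -1.507 4.887 0.722
vertex -2.367 4.109 1.393
endloop
endfacet
facet normal 0.755 -0.364 0.546
outer loop
vertex -0.194 4.253 1.672
vertex -1.054 3.475 2.342
vertex 0.087 2.731 0.267
endloop
endfacet
facet normal -0.135 0.728 0.672
outer loop
vertex -0.194 4.253 1.672
vertex -1.507 4.887 0.722
vertex -1.054 3.475 2.342
endloop
endfacet
facet normal -0.755 0.364 -0.545
outer loop
vertex -2.367 4.109 1.393
vertex -1.507 4.887 0.722
vertex -2.086 2.587 -0.012
endloop
endfacet
facet normal 0.135 -0.728 -0.672
outer loop
vertex -1.226 3.365 -0.682
vertex 0.087 2.731 0.267
vertex -2.086 2.587 -0.012
endloop
endfacet
facet normal -0.755 0.364 -0.546
outer loop
vertex -2.086 2.587 -0.012
vertex -1.507 4.887 0.722
vertex -1.226 3.365 -0.682
endloop
endfacet
facet normal 0.642 0.581 -0.501
outer loop
vertex -1.226 3.365 -0.682
vertex -0.194 4.253 1.672
vertex 0.087 2.731 0.267
endloop
endfacet
facet normal 0.642 0.580 -0.501
outer loop
vertex -1.507 4.887 0.722
vertex -0.194 4.253 1.672
vertex -1.226 3.365 -0.682
endloop
endfacet

endsolid


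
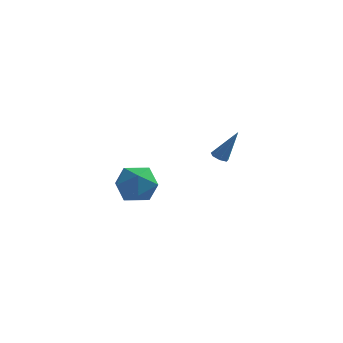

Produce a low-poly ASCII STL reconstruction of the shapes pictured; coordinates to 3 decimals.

solid 
facet normal -0.760 0.544 0.355
outer loop
vertex -2.576 -2.728 -1.343
vertex -3.338 -3.533 -1.74
vertex -2.896 -3.625 -0.652
endloop
endfacet
facet normal -0.173 0.639 0.749
outer loop
vertex -2.576 -2.728 -1.343
vertex -2.896 -3.625 -0.652
vertex -1.771 -3.281 -0.685
endloop
endfacet
facet normal 0.343 0.882 0.322
outer loop
vertex -2.576 -2.728 -1.343
vertex -1.771 -3.281 -0.685
vertex -1.516 -2.976 -1.794
endloop
endfacet
facet normal 0.076 0.938 -0.338
outer loop
vertex -2.576 -2.728 -1.343
vertex -1.516 -2.976 -1.794
vertex -2.485 -3.132 -2.445
endloop
endfacet
facet normal -0.606 0.730 -0.318
outer loop
vertex -2.576 -2.728 -1.343
vertex -2.485 -3.132 -2.445
vertex -3.338 -3.533 -1.74
endloop
endfacet
facet normal 0.029 0.002 1.000
outer loop
vertex -1.771 -3.281 -0.685
vertex -2.896 -3.625 -0.652
vertex -2.035 -4.428 -0.675
endloop
endfacet
facet normal -0.920 -0.150 0.361
outer loop
vertex -2.896 -3.625 -0.652
vertex -3.338 -3.533 -1.74
vertex -3.004 -4.584 -1.326
endloop
endfacet
facet normal -0.670 0.148 -0.727
outer loop
vertex -3.338 -3.533 -1.74
vertex -2.485 -3.132 -2.445
vertex -2.749 -4.279 -2.435
endloop
endfacet
facet normal 0.432 0.485 -0.760
outer loop
vertex -2.485 -3.132 -2.445
vertex -1.516 -2.976 -1.794
vertex -1.624 -3.935 -2.468
endloop
endfacet
facet normal 0.865 0.396 0.308
outer loop
vertex -1.516 -2.976 -1.794
vertex -1.771 -3.281 -0.685
vertex -1.182 -4.027 -1.38
endloop
endfacet
facet normal -0.076 -0.938 0.338
outer loop
vertex -1.944 -4.832 -1.777
vertex -2.035 -4.428 -0.675
vertex -3.004 -4.584 -1.326
endloop
endfacet
facet normal -0.343 -0.882 -0.322
outer loop
vertex -1.944 -4.832 -1.777
vertex -3.004 -4.584 -1.326
vertex -2.749 -4.279 -2.435
endloop
endfacet
facet normal 0.173 -0.639 -0.749
outer loop
vertex -1.944 -4.832 -1.777
vertex -2.749 -4.279 -2.435
vertex -1.624 -3.935 -2.468
endloop
endfacet
facet normal 0.760 -0.544 -0.355
outer loop
vertex -1.944 -4.832 -1.777
vertex -1.624 -3.935 -2.468
vertex -1.182 -4.027 -1.38
endloop
endfacet
facet normal 0.606 -0.730 0.318
outer loop
vertex -1.944 -4.832 -1.777
vertex -1.182 -4.027 -1.38
vertex -2.035 -4.428 -0.675
endloop
endfacet
facet normal -0.432 -0.485 0.760
outer loop
vertex -3.004 -4.584 -1.326
vertex -2.035 -4.428 -0.675
vertex -2.896 -3.625 -0.652
endloop
endfacet
facet normal -0.865 -0.396 -0.308
outer loop
vertex -2.749 -4.279 -2.435
vertex -3.004 -4.584 -1.326
vertex -3.338 -3.533 -1.74
endloop
endfacet
facet normal -0.029 -0.002 -1.000
outer loop
vertex -1.624 -3.935 -2.468
vertex -2.749 -4.279 -2.435
vertex -2.485 -3.132 -2.445
endloop
endfacet
facet normal 0.920 0.150 -0.361
outer loop
vertex -1.182 -4.027 -1.38
vertex -1.624 -3.935 -2.468
vertex -1.516 -2.976 -1.794
endloop
endfacet
facet normal 0.670 -0.148 0.727
outer loop
vertex -2.035 -4.428 -0.675
vertex -1.182 -4.027 -1.38
vertex -1.771 -3.281 -0.685
endloop
endfacet
facet normal -0.454 -0.144 -0.879
outer loop
vertex 0.828 2.434 -2.706
vertex 0.427 2.684 -2.54
vertex 0.83 2.862 -2.777
endloop
endfacet
facet normal 0.972 -0.043 -0.233
outer loop
vertex 0.828 2.434 -2.706
vertex 0.83 2.862 -2.777
vertex 1.293 2.956 -0.86
endloop
endfacet
facet normal -0.454 -0.142 -0.879
outer loop
vertex 0.83 2.862 -2.777
vertex 0.427 2.684 -2.54
vertex 0.529 3.156 -2.669
endloop
endfacet
facet normal 0.649 0.736 -0.193
outer loop
vertex 0.83 2.862 -2.777
vertex 0.529 3.156 -2.669
vertex 1.293 2.956 -0.86
endloop
endfacet
facet normal -0.452 -0.143 -0.881
outer loop
vertex 0.529 3.156 -2.669
vertex 0.427 2.684 -2.54
vertex 0.151 3.094 -2.465
endloop
endfacet
facet normal -0.084 0.986 0.144
outer loop
vertex 0.529 3.156 -2.669
vertex 0.151 3.094 -2.465
vertex 1.293 2.956 -0.86
endloop
endfacet
facet normal -0.453 -0.144 -0.880
outer loop
vertex 0.151 3.094 -2.465
vertex 0.427 2.684 -2.54
vertex -0.019 2.723 -2.317
endloop
endfacet
facet normal -0.675 0.519 0.525
outer loop
vertex 0.151 3.094 -2.465
vertex -0.019 2.723 -2.317
vertex 1.293 2.956 -0.86
endloop
endfacet
facet normal -0.453 -0.141 -0.880
outer loop
vertex -0.019 2.723 -2.317
vertex 0.427 2.684 -2.54
vertex 0.147 2.322 -2.338
endloop
endfacet
facet normal -0.679 -0.316 0.662
outer loop
vertex -0.019 2.723 -2.317
vertex 0.147 2.322 -2.338
vertex 1.293 2.956 -0.86
endloop
endfacet
facet normal -0.452 -0.142 -0.881
outer loop
vertex 0.147 2.322 -2.338
vertex 0.427 2.684 -2.54
vertex 0.524 2.194 -2.511
endloop
endfacet
facet normal -0.093 -0.887 0.453
outer loop
vertex 0.147 2.322 -2.338
vertex 0.524 2.194 -2.511
vertex 1.293 2.956 -0.86
endloop
endfacet
facet normal -0.453 -0.142 -0.880
outer loop
vertex 0.524 2.194 -2.511
vertex 0.427 2.684 -2.54
vertex 0.828 2.434 -2.706
endloop
endfacet
facet normal 0.640 -0.766 0.055
outer loop
vertex 0.524 2.194 -2.511
vertex 0.828 2.434 -2.706
vertex 1.293 2.956 -0.86
endloop
endfacet

endsolid


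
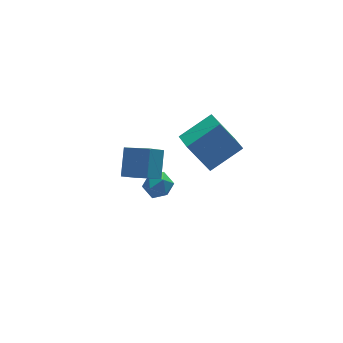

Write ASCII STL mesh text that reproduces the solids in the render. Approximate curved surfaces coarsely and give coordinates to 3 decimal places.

solid 
facet normal -0.442 0.379 0.813
outer loop
vertex 0.31 0.285 1.865
vertex 2.103 0.391 2.789
vertex 0.494 1.588 1.358
endloop
endfacet
facet normal -0.888 -0.053 -0.457
outer loop
vertex 1.377 0.829 -0.269
vertex 0.31 0.285 1.865
vertex 0.494 1.588 1.358
endloop
endfacet
facet normal -0.441 0.380 0.813
outer loop
vertex 0.494 1.588 1.358
vertex 2.103 0.391 2.789
vertex 2.288 1.693 2.281
endloop
endfacet
facet normal 0.131 0.924 -0.360
outer loop
vertex 2.288 1.693 2.281
vertex 1.377 0.829 -0.269
vertex 0.494 1.588 1.358
endloop
endfacet
facet normal -0.131 -0.924 0.360
outer loop
vertex 0.31 0.285 1.865
vertex 2.986 -0.368 1.162
vertex 2.103 0.391 2.789
endloop
endfacet
facet normal -0.888 -0.052 -0.457
outer loop
vertex 1.192 -0.473 0.239
vertex 0.31 0.285 1.865
vertex 1.377 0.829 -0.269
endloop
endfacet
facet normal -0.131 -0.924 0.360
outer loop
vertex 1.192 -0.473 0.239
vertex 2.986 -0.368 1.162
vertex 0.31 0.285 1.865
endloop
endfacet
facet normal 0.888 0.052 0.457
outer loop
vertex 2.103 0.391 2.789
vertex 2.986 -0.368 1.162
vertex 2.288 1.693 2.281
endloop
endfacet
facet normal 0.131 0.924 -0.360
outer loop
vertex 3.17 0.935 0.655
vertex 1.377 0.829 -0.269
vertex 2.288 1.693 2.281
endloop
endfacet
facet normal 0.888 0.052 0.457
outer loop
vertex 2.288 1.693 2.281
vertex 2.986 -0.368 1.162
vertex 3.17 0.935 0.655
endloop
endfacet
facet normal 0.441 -0.380 -0.813
outer loop
vertex 3.17 0.935 0.655
vertex 1.192 -0.473 0.239
vertex 1.377 0.829 -0.269
endloop
endfacet
facet normal 0.441 -0.379 -0.814
outer loop
vertex 2.986 -0.368 1.162
vertex 1.192 -0.473 0.239
vertex 3.17 0.935 0.655
endloop
endfacet
facet normal 0.070 0.819 0.569
outer loop
vertex -0.498 2.749 -2.688
vertex -0.789 2.315 -2.028
vertex 0.038 2.349 -2.178
endloop
endfacet
facet normal 0.563 0.825 0.055
outer loop
vertex -0.498 2.749 -2.688
vertex 0.038 2.349 -2.178
vertex 0.153 2.326 -3.011
endloop
endfacet
facet normal 0.226 0.787 -0.574
outer loop
vertex -0.498 2.749 -2.688
vertex 0.153 2.326 -3.011
vertex -0.603 2.277 -3.376
endloop
endfacet
facet normal -0.475 0.758 -0.447
outer loop
vertex -0.498 2.749 -2.688
vertex -0.603 2.277 -3.376
vertex -1.185 2.27 -2.769
endloop
endfacet
facet normal -0.573 0.778 0.259
outer loop
vertex -0.498 2.749 -2.688
vertex -1.185 2.27 -2.769
vertex -0.789 2.315 -2.028
endloop
endfacet
facet normal 0.963 0.238 0.126
outer loop
vertex 0.153 2.326 -3.011
vertex 0.038 2.349 -2.178
vertex 0.265 1.63 -2.551
endloop
endfacet
facet normal 0.165 0.229 0.959
outer loop
vertex 0.038 2.349 -2.178
vertex -0.789 2.315 -2.028
vertex -0.317 1.623 -1.944
endloop
endfacet
facet normal -0.874 0.162 0.457
outer loop
vertex -0.789 2.315 -2.028
vertex -1.185 2.27 -2.769
vertex -1.073 1.574 -2.309
endloop
endfacet
facet normal -0.716 0.129 -0.685
outer loop
vertex -1.185 2.27 -2.769
vertex -0.603 2.277 -3.376
vertex -0.958 1.551 -3.142
endloop
endfacet
facet normal 0.419 0.177 -0.891
outer loop
vertex -0.603 2.277 -3.376
vertex 0.153 2.326 -3.011
vertex -0.131 1.585 -3.292
endloop
endfacet
facet normal 0.475 -0.758 0.447
outer loop
vertex -0.422 1.151 -2.632
vertex 0.265 1.63 -2.551
vertex -0.317 1.623 -1.944
endloop
endfacet
facet normal -0.226 -0.787 0.574
outer loop
vertex -0.422 1.151 -2.632
vertex -0.317 1.623 -1.944
vertex -1.073 1.574 -2.309
endloop
endfacet
facet normal -0.563 -0.825 -0.055
outer loop
vertex -0.422 1.151 -2.632
vertex -1.073 1.574 -2.309
vertex -0.958 1.551 -3.142
endloop
endfacet
facet normal -0.070 -0.819 -0.569
outer loop
vertex -0.422 1.151 -2.632
vertex -0.958 1.551 -3.142
vertex -0.131 1.585 -3.292
endloop
endfacet
facet normal 0.573 -0.778 -0.259
outer loop
vertex -0.422 1.151 -2.632
vertex -0.131 1.585 -3.292
vertex 0.265 1.63 -2.551
endloop
endfacet
facet normal 0.716 -0.129 0.685
outer loop
vertex -0.317 1.623 -1.944
vertex 0.265 1.63 -2.551
vertex 0.038 2.349 -2.178
endloop
endfacet
facet normal -0.419 -0.177 0.891
outer loop
vertex -1.073 1.574 -2.309
vertex -0.317 1.623 -1.944
vertex -0.789 2.315 -2.028
endloop
endfacet
facet normal -0.963 -0.238 -0.126
outer loop
vertex -0.958 1.551 -3.142
vertex -1.073 1.574 -2.309
vertex -1.185 2.27 -2.769
endloop
endfacet
facet normal -0.165 -0.229 -0.959
outer loop
vertex -0.131 1.585 -3.292
vertex -0.958 1.551 -3.142
vertex -0.603 2.277 -3.376
endloop
endfacet
facet normal 0.874 -0.162 -0.457
outer loop
vertex 0.265 1.63 -2.551
vertex -0.131 1.585 -3.292
vertex 0.153 2.326 -3.011
endloop
endfacet
facet normal -0.395 -0.659 -0.640
outer loop
vertex -2.172 -2.205 2.947
vertex -2.96 -2.418 3.653
vertex -3.008 -1.117 2.342
endloop
endfacet
facet normal 0.730 0.197 -0.654
outer loop
vertex -2.4 -0.102 3.327
vertex -2.172 -2.205 2.947
vertex -3.008 -1.117 2.342
endloop
endfacet
facet normal -0.395 -0.659 -0.640
outer loop
vertex -3.008 -1.117 2.342
vertex -2.96 -2.418 3.653
vertex -3.797 -1.33 3.048
endloop
endfacet
facet normal -0.557 0.726 -0.404
outer loop
vertex -3.797 -1.33 3.048
vertex -2.4 -0.102 3.327
vertex -3.008 -1.117 2.342
endloop
endfacet
facet normal 0.558 -0.726 0.403
outer loop
vertex -2.172 -2.205 2.947
vertex -2.352 -1.403 4.638
vertex -2.96 -2.418 3.653
endloop
endfacet
facet normal 0.730 0.197 -0.655
outer loop
vertex -1.563 -1.19 3.932
vertex -2.172 -2.205 2.947
vertex -2.4 -0.102 3.327
endloop
endfacet
facet normal 0.557 -0.726 0.404
outer loop
vertex -1.563 -1.19 3.932
vertex -2.352 -1.403 4.638
vertex -2.172 -2.205 2.947
endloop
endfacet
facet normal -0.730 -0.198 0.654
outer loop
vertex -2.96 -2.418 3.653
vertex -2.352 -1.403 4.638
vertex -3.797 -1.33 3.048
endloop
endfacet
facet normal -0.557 0.726 -0.403
outer loop
vertex -3.188 -0.315 4.033
vertex -2.4 -0.102 3.327
vertex -3.797 -1.33 3.048
endloop
endfacet
facet normal -0.730 -0.197 0.654
outer loop
vertex -3.797 -1.33 3.048
vertex -2.352 -1.403 4.638
vertex -3.188 -0.315 4.033
endloop
endfacet
facet normal 0.395 0.659 0.640
outer loop
vertex -3.188 -0.315 4.033
vertex -1.563 -1.19 3.932
vertex -2.4 -0.102 3.327
endloop
endfacet
facet normal 0.395 0.659 0.640
outer loop
vertex -2.352 -1.403 4.638
vertex -1.563 -1.19 3.932
vertex -3.188 -0.315 4.033
endloop
endfacet

endsolid


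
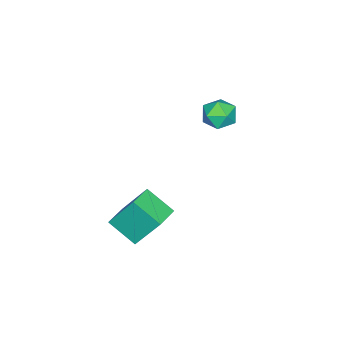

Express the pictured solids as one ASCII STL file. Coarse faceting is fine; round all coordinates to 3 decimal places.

solid 
facet normal -0.993 -0.015 -0.119
outer loop
vertex -0.306 -1.857 1.671
vertex -0.247 -0.898 1.058
vertex -0.146 -2.656 0.435
endloop
endfacet
facet normal -0.051 -0.842 0.537
outer loop
vertex 0.747 -2.642 0.542
vertex -0.306 -1.857 1.671
vertex -0.146 -2.656 0.435
endloop
endfacet
facet normal -0.993 -0.015 -0.119
outer loop
vertex -0.146 -2.656 0.435
vertex -0.247 -0.898 1.058
vertex -0.087 -1.696 -0.178
endloop
endfacet
facet normal 0.108 -0.540 -0.835
outer loop
vertex -0.087 -1.696 -0.178
vertex 0.747 -2.642 0.542
vertex -0.146 -2.656 0.435
endloop
endfacet
facet normal -0.108 0.540 0.835
outer loop
vertex -0.306 -1.857 1.671
vertex 0.646 -0.884 1.165
vertex -0.247 -0.898 1.058
endloop
endfacet
facet normal -0.052 -0.842 0.537
outer loop
vertex 0.587 -1.844 1.778
vertex -0.306 -1.857 1.671
vertex 0.747 -2.642 0.542
endloop
endfacet
facet normal -0.108 0.540 0.835
outer loop
vertex 0.587 -1.844 1.778
vertex 0.646 -0.884 1.165
vertex -0.306 -1.857 1.671
endloop
endfacet
facet normal 0.051 0.842 -0.537
outer loop
vertex -0.247 -0.898 1.058
vertex 0.646 -0.884 1.165
vertex -0.087 -1.696 -0.178
endloop
endfacet
facet normal 0.108 -0.540 -0.835
outer loop
vertex 0.806 -1.683 -0.071
vertex 0.747 -2.642 0.542
vertex -0.087 -1.696 -0.178
endloop
endfacet
facet normal 0.052 0.842 -0.537
outer loop
vertex -0.087 -1.696 -0.178
vertex 0.646 -0.884 1.165
vertex 0.806 -1.683 -0.071
endloop
endfacet
facet normal 0.993 0.015 0.119
outer loop
vertex 0.806 -1.683 -0.071
vertex 0.587 -1.844 1.778
vertex 0.747 -2.642 0.542
endloop
endfacet
facet normal 0.993 0.015 0.119
outer loop
vertex 0.646 -0.884 1.165
vertex 0.587 -1.844 1.778
vertex 0.806 -1.683 -0.071
endloop
endfacet
facet normal -0.560 0.110 0.821
outer loop
vertex -4.205 -0.811 3.124
vertex -4.387 -1.424 3.082
vertex -3.863 -1.267 3.418
endloop
endfacet
facet normal 0.005 0.544 0.839
outer loop
vertex -4.205 -0.811 3.124
vertex -3.863 -1.267 3.418
vertex -3.564 -0.792 3.108
endloop
endfacet
facet normal -0.022 0.964 0.265
outer loop
vertex -4.205 -0.811 3.124
vertex -3.564 -0.792 3.108
vertex -3.902 -0.655 2.581
endloop
endfacet
facet normal -0.604 0.789 -0.110
outer loop
vertex -4.205 -0.811 3.124
vertex -3.902 -0.655 2.581
vertex -4.41 -1.046 2.564
endloop
endfacet
facet normal -0.937 0.262 0.233
outer loop
vertex -4.205 -0.811 3.124
vertex -4.41 -1.046 2.564
vertex -4.387 -1.424 3.082
endloop
endfacet
facet normal 0.594 0.143 0.792
outer loop
vertex -3.564 -0.792 3.108
vertex -3.863 -1.267 3.418
vertex -3.35 -1.394 3.056
endloop
endfacet
facet normal -0.321 -0.561 0.763
outer loop
vertex -3.863 -1.267 3.418
vertex -4.387 -1.424 3.082
vertex -3.858 -1.785 3.039
endloop
endfacet
facet normal -0.930 -0.314 -0.188
outer loop
vertex -4.387 -1.424 3.082
vertex -4.41 -1.046 2.564
vertex -4.196 -1.648 2.512
endloop
endfacet
facet normal -0.391 0.541 -0.744
outer loop
vertex -4.41 -1.046 2.564
vertex -3.902 -0.655 2.581
vertex -3.897 -1.173 2.202
endloop
endfacet
facet normal 0.550 0.823 -0.139
outer loop
vertex -3.902 -0.655 2.581
vertex -3.564 -0.792 3.108
vertex -3.373 -1.016 2.538
endloop
endfacet
facet normal 0.604 -0.789 0.110
outer loop
vertex -3.555 -1.629 2.496
vertex -3.35 -1.394 3.056
vertex -3.858 -1.785 3.039
endloop
endfacet
facet normal 0.022 -0.964 -0.265
outer loop
vertex -3.555 -1.629 2.496
vertex -3.858 -1.785 3.039
vertex -4.196 -1.648 2.512
endloop
endfacet
facet normal -0.005 -0.544 -0.839
outer loop
vertex -3.555 -1.629 2.496
vertex -4.196 -1.648 2.512
vertex -3.897 -1.173 2.202
endloop
endfacet
facet normal 0.560 -0.110 -0.821
outer loop
vertex -3.555 -1.629 2.496
vertex -3.897 -1.173 2.202
vertex -3.373 -1.016 2.538
endloop
endfacet
facet normal 0.937 -0.262 -0.233
outer loop
vertex -3.555 -1.629 2.496
vertex -3.373 -1.016 2.538
vertex -3.35 -1.394 3.056
endloop
endfacet
facet normal 0.391 -0.541 0.744
outer loop
vertex -3.858 -1.785 3.039
vertex -3.35 -1.394 3.056
vertex -3.863 -1.267 3.418
endloop
endfacet
facet normal -0.550 -0.823 0.139
outer loop
vertex -4.196 -1.648 2.512
vertex -3.858 -1.785 3.039
vertex -4.387 -1.424 3.082
endloop
endfacet
facet normal -0.594 -0.143 -0.792
outer loop
vertex -3.897 -1.173 2.202
vertex -4.196 -1.648 2.512
vertex -4.41 -1.046 2.564
endloop
endfacet
facet normal 0.321 0.561 -0.763
outer loop
vertex -3.373 -1.016 2.538
vertex -3.897 -1.173 2.202
vertex -3.902 -0.655 2.581
endloop
endfacet
facet normal 0.930 0.314 0.188
outer loop
vertex -3.35 -1.394 3.056
vertex -3.373 -1.016 2.538
vertex -3.564 -0.792 3.108
endloop
endfacet

endsolid


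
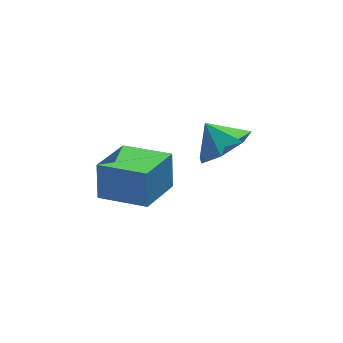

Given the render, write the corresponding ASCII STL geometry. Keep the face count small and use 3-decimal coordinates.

solid 
facet normal -0.729 0.668 -0.152
outer loop
vertex -3.988 1.265 1.749
vertex -2.703 2.548 1.226
vertex -4.105 0.828 0.392
endloop
endfacet
facet normal -0.680 -0.679 0.277
outer loop
vertex -2.757 -0.408 0.674
vertex -3.988 1.265 1.749
vertex -4.105 0.828 0.392
endloop
endfacet
facet normal -0.728 0.668 -0.153
outer loop
vertex -4.105 0.828 0.392
vertex -2.703 2.548 1.226
vertex -2.819 2.111 -0.131
endloop
endfacet
facet normal -0.081 -0.305 -0.949
outer loop
vertex -2.819 2.111 -0.131
vertex -2.757 -0.408 0.674
vertex -4.105 0.828 0.392
endloop
endfacet
facet normal 0.081 0.305 0.949
outer loop
vertex -3.988 1.265 1.749
vertex -1.355 1.312 1.508
vertex -2.703 2.548 1.226
endloop
endfacet
facet normal -0.681 -0.678 0.277
outer loop
vertex -2.641 0.029 2.031
vertex -3.988 1.265 1.749
vertex -2.757 -0.408 0.674
endloop
endfacet
facet normal 0.081 0.305 0.949
outer loop
vertex -2.641 0.029 2.031
vertex -1.355 1.312 1.508
vertex -3.988 1.265 1.749
endloop
endfacet
facet normal 0.680 0.679 -0.277
outer loop
vertex -2.703 2.548 1.226
vertex -1.355 1.312 1.508
vertex -2.819 2.111 -0.131
endloop
endfacet
facet normal -0.081 -0.305 -0.949
outer loop
vertex -1.472 0.875 0.151
vertex -2.757 -0.408 0.674
vertex -2.819 2.111 -0.131
endloop
endfacet
facet normal 0.680 0.678 -0.277
outer loop
vertex -2.819 2.111 -0.131
vertex -1.355 1.312 1.508
vertex -1.472 0.875 0.151
endloop
endfacet
facet normal 0.729 -0.668 0.153
outer loop
vertex -1.472 0.875 0.151
vertex -2.641 0.029 2.031
vertex -2.757 -0.408 0.674
endloop
endfacet
facet normal 0.728 -0.668 0.152
outer loop
vertex -1.355 1.312 1.508
vertex -2.641 0.029 2.031
vertex -1.472 0.875 0.151
endloop
endfacet
facet normal 0.409 -0.564 -0.718
outer loop
vertex 1.338 2.132 1.118
vertex 0.543 1.384 1.253
vertex 0.56 2.254 0.579
endloop
endfacet
facet normal 0.054 0.988 0.146
outer loop
vertex 1.338 2.132 1.118
vertex 0.56 2.254 0.579
vertex 0.057 2.056 2.107
endloop
endfacet
facet normal 0.408 -0.564 -0.718
outer loop
vertex 0.56 2.254 0.579
vertex 0.543 1.384 1.253
vertex -0.232 1.721 0.548
endloop
endfacet
facet normal -0.555 0.829 -0.075
outer loop
vertex 0.56 2.254 0.579
vertex -0.232 1.721 0.548
vertex 0.057 2.056 2.107
endloop
endfacet
facet normal 0.408 -0.564 -0.718
outer loop
vertex -0.232 1.721 0.548
vertex 0.543 1.384 1.253
vertex -0.44 0.935 1.047
endloop
endfacet
facet normal -0.942 0.317 0.107
outer loop
vertex -0.232 1.721 0.548
vertex -0.44 0.935 1.047
vertex 0.057 2.056 2.107
endloop
endfacet
facet normal 0.408 -0.564 -0.718
outer loop
vertex -0.44 0.935 1.047
vertex 0.543 1.384 1.253
vertex 0.092 0.487 1.701
endloop
endfacet
facet normal -0.817 -0.162 0.554
outer loop
vertex -0.44 0.935 1.047
vertex 0.092 0.487 1.701
vertex 0.057 2.056 2.107
endloop
endfacet
facet normal 0.409 -0.564 -0.718
outer loop
vertex 0.092 0.487 1.701
vertex 0.543 1.384 1.253
vertex 0.963 0.715 2.018
endloop
endfacet
facet normal -0.274 -0.247 0.930
outer loop
vertex 0.092 0.487 1.701
vertex 0.963 0.715 2.018
vertex 0.057 2.056 2.107
endloop
endfacet
facet normal 0.408 -0.564 -0.718
outer loop
vertex 0.963 0.715 2.018
vertex 0.543 1.384 1.253
vertex 1.518 1.447 1.758
endloop
endfacet
facet normal 0.280 0.126 0.952
outer loop
vertex 0.963 0.715 2.018
vertex 1.518 1.447 1.758
vertex 0.057 2.056 2.107
endloop
endfacet
facet normal 0.408 -0.564 -0.718
outer loop
vertex 1.518 1.447 1.758
vertex 0.543 1.384 1.253
vertex 1.338 2.132 1.118
endloop
endfacet
facet normal 0.425 0.675 0.603
outer loop
vertex 1.518 1.447 1.758
vertex 1.338 2.132 1.118
vertex 0.057 2.056 2.107
endloop
endfacet

endsolid


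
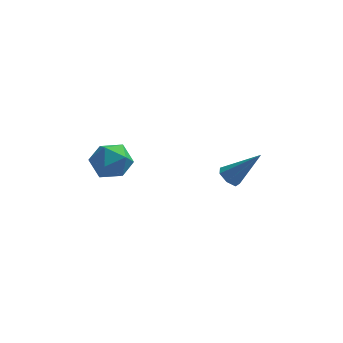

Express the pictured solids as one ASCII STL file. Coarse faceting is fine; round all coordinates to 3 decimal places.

solid 
facet normal 0.377 -0.013 0.926
outer loop
vertex -1.992 -0.018 3.906
vertex -2.681 -0.733 4.177
vertex -1.765 -1.017 3.8
endloop
endfacet
facet normal 0.881 0.153 0.447
outer loop
vertex -1.992 -0.018 3.906
vertex -1.765 -1.017 3.8
vertex -1.505 -0.349 3.06
endloop
endfacet
facet normal 0.669 0.736 0.097
outer loop
vertex -1.992 -0.018 3.906
vertex -1.505 -0.349 3.06
vertex -2.259 0.347 2.98
endloop
endfacet
facet normal 0.035 0.933 0.358
outer loop
vertex -1.992 -0.018 3.906
vertex -2.259 0.347 2.98
vertex -2.987 0.11 3.67
endloop
endfacet
facet normal -0.146 0.470 0.870
outer loop
vertex -1.992 -0.018 3.906
vertex -2.987 0.11 3.67
vertex -2.681 -0.733 4.177
endloop
endfacet
facet normal 0.923 -0.383 -0.021
outer loop
vertex -1.505 -0.349 3.06
vertex -1.765 -1.017 3.8
vertex -1.893 -1.27 2.81
endloop
endfacet
facet normal 0.108 -0.650 0.752
outer loop
vertex -1.765 -1.017 3.8
vertex -2.681 -0.733 4.177
vertex -2.621 -1.507 3.5
endloop
endfacet
facet normal -0.737 0.131 0.663
outer loop
vertex -2.681 -0.733 4.177
vertex -2.987 0.11 3.67
vertex -3.375 -0.811 3.42
endloop
endfacet
facet normal -0.445 0.880 -0.167
outer loop
vertex -2.987 0.11 3.67
vertex -2.259 0.347 2.98
vertex -3.115 -0.143 2.68
endloop
endfacet
facet normal 0.581 0.561 -0.590
outer loop
vertex -2.259 0.347 2.98
vertex -1.505 -0.349 3.06
vertex -2.199 -0.427 2.303
endloop
endfacet
facet normal -0.035 -0.933 -0.358
outer loop
vertex -2.888 -1.142 2.574
vertex -1.893 -1.27 2.81
vertex -2.621 -1.507 3.5
endloop
endfacet
facet normal -0.669 -0.736 -0.097
outer loop
vertex -2.888 -1.142 2.574
vertex -2.621 -1.507 3.5
vertex -3.375 -0.811 3.42
endloop
endfacet
facet normal -0.881 -0.153 -0.447
outer loop
vertex -2.888 -1.142 2.574
vertex -3.375 -0.811 3.42
vertex -3.115 -0.143 2.68
endloop
endfacet
facet normal -0.377 0.013 -0.926
outer loop
vertex -2.888 -1.142 2.574
vertex -3.115 -0.143 2.68
vertex -2.199 -0.427 2.303
endloop
endfacet
facet normal 0.146 -0.470 -0.870
outer loop
vertex -2.888 -1.142 2.574
vertex -2.199 -0.427 2.303
vertex -1.893 -1.27 2.81
endloop
endfacet
facet normal 0.445 -0.880 0.167
outer loop
vertex -2.621 -1.507 3.5
vertex -1.893 -1.27 2.81
vertex -1.765 -1.017 3.8
endloop
endfacet
facet normal -0.581 -0.561 0.590
outer loop
vertex -3.375 -0.811 3.42
vertex -2.621 -1.507 3.5
vertex -2.681 -0.733 4.177
endloop
endfacet
facet normal -0.923 0.383 0.021
outer loop
vertex -3.115 -0.143 2.68
vertex -3.375 -0.811 3.42
vertex -2.987 0.11 3.67
endloop
endfacet
facet normal -0.108 0.650 -0.752
outer loop
vertex -2.199 -0.427 2.303
vertex -3.115 -0.143 2.68
vertex -2.259 0.347 2.98
endloop
endfacet
facet normal 0.737 -0.131 -0.663
outer loop
vertex -1.893 -1.27 2.81
vertex -2.199 -0.427 2.303
vertex -1.505 -0.349 3.06
endloop
endfacet
facet normal -0.678 -0.023 -0.735
outer loop
vertex 2.923 2.011 0.184
vertex 2.46 2.007 0.611
vertex 2.739 2.502 0.338
endloop
endfacet
facet normal 0.814 0.428 -0.393
outer loop
vertex 2.923 2.011 0.184
vertex 2.739 2.502 0.338
vertex 3.82 2.053 2.089
endloop
endfacet
facet normal -0.678 -0.023 -0.735
outer loop
vertex 2.739 2.502 0.338
vertex 2.46 2.007 0.611
vertex 2.345 2.621 0.698
endloop
endfacet
facet normal 0.324 0.945 0.042
outer loop
vertex 2.739 2.502 0.338
vertex 2.345 2.621 0.698
vertex 3.82 2.053 2.089
endloop
endfacet
facet normal -0.677 -0.023 -0.736
outer loop
vertex 2.345 2.621 0.698
vertex 2.46 2.007 0.611
vertex 2.037 2.277 0.992
endloop
endfacet
facet normal -0.273 0.754 0.597
outer loop
vertex 2.345 2.621 0.698
vertex 2.037 2.277 0.992
vertex 3.82 2.053 2.089
endloop
endfacet
facet normal -0.676 -0.020 -0.736
outer loop
vertex 2.037 2.277 0.992
vertex 2.46 2.007 0.611
vertex 2.047 1.731 0.998
endloop
endfacet
facet normal -0.524 -0.000 0.852
outer loop
vertex 2.037 2.277 0.992
vertex 2.047 1.731 0.998
vertex 3.82 2.053 2.089
endloop
endfacet
facet normal -0.676 -0.021 -0.737
outer loop
vertex 2.047 1.731 0.998
vertex 2.46 2.007 0.611
vertex 2.368 1.393 0.713
endloop
endfacet
facet normal -0.243 -0.750 0.616
outer loop
vertex 2.047 1.731 0.998
vertex 2.368 1.393 0.713
vertex 3.82 2.053 2.089
endloop
endfacet
facet normal -0.677 -0.021 -0.736
outer loop
vertex 2.368 1.393 0.713
vertex 2.46 2.007 0.611
vertex 2.758 1.517 0.351
endloop
endfacet
facet normal 0.359 -0.931 0.068
outer loop
vertex 2.368 1.393 0.713
vertex 2.758 1.517 0.351
vertex 3.82 2.053 2.089
endloop
endfacet
facet normal -0.678 -0.022 -0.735
outer loop
vertex 2.758 1.517 0.351
vertex 2.46 2.007 0.611
vertex 2.923 2.011 0.184
endloop
endfacet
facet normal 0.830 -0.406 -0.382
outer loop
vertex 2.758 1.517 0.351
vertex 2.923 2.011 0.184
vertex 3.82 2.053 2.089
endloop
endfacet

endsolid


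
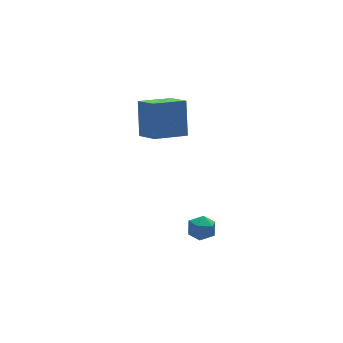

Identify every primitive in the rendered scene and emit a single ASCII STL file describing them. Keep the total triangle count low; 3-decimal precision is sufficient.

solid 
facet normal -0.975 -0.076 0.210
outer loop
vertex 1.141 2.892 4.128
vertex 0.893 4.262 3.469
vertex 0.814 1.937 2.264
endloop
endfacet
facet normal 0.160 -0.890 0.428
outer loop
vertex 2.647 2.078 1.871
vertex 1.141 2.892 4.128
vertex 0.814 1.937 2.264
endloop
endfacet
facet normal -0.975 -0.075 0.209
outer loop
vertex 0.814 1.937 2.264
vertex 0.893 4.262 3.469
vertex 0.567 3.306 1.605
endloop
endfacet
facet normal -0.154 -0.451 -0.879
outer loop
vertex 0.567 3.306 1.605
vertex 2.647 2.078 1.871
vertex 0.814 1.937 2.264
endloop
endfacet
facet normal 0.154 0.451 0.879
outer loop
vertex 1.141 2.892 4.128
vertex 2.726 4.403 3.076
vertex 0.893 4.262 3.469
endloop
endfacet
facet normal 0.161 -0.889 0.428
outer loop
vertex 2.973 3.034 3.735
vertex 1.141 2.892 4.128
vertex 2.647 2.078 1.871
endloop
endfacet
facet normal 0.154 0.451 0.879
outer loop
vertex 2.973 3.034 3.735
vertex 2.726 4.403 3.076
vertex 1.141 2.892 4.128
endloop
endfacet
facet normal -0.160 0.889 -0.428
outer loop
vertex 0.893 4.262 3.469
vertex 2.726 4.403 3.076
vertex 0.567 3.306 1.605
endloop
endfacet
facet normal -0.154 -0.451 -0.879
outer loop
vertex 2.399 3.448 1.212
vertex 2.647 2.078 1.871
vertex 0.567 3.306 1.605
endloop
endfacet
facet normal -0.161 0.890 -0.428
outer loop
vertex 0.567 3.306 1.605
vertex 2.726 4.403 3.076
vertex 2.399 3.448 1.212
endloop
endfacet
facet normal 0.975 0.076 -0.209
outer loop
vertex 2.399 3.448 1.212
vertex 2.973 3.034 3.735
vertex 2.647 2.078 1.871
endloop
endfacet
facet normal 0.975 0.075 -0.209
outer loop
vertex 2.726 4.403 3.076
vertex 2.973 3.034 3.735
vertex 2.399 3.448 1.212
endloop
endfacet
facet normal -0.033 0.762 0.647
outer loop
vertex 2.64 0.475 -3.325
vertex 1.907 0.218 -3.06
vertex 2.592 -0.056 -2.702
endloop
endfacet
facet normal 0.640 0.559 0.526
outer loop
vertex 2.64 0.475 -3.325
vertex 2.592 -0.056 -2.702
vertex 3.16 -0.158 -3.285
endloop
endfacet
facet normal 0.766 0.618 -0.175
outer loop
vertex 2.64 0.475 -3.325
vertex 3.16 -0.158 -3.285
vertex 2.826 0.053 -4.003
endloop
endfacet
facet normal 0.171 0.857 -0.486
outer loop
vertex 2.64 0.475 -3.325
vertex 2.826 0.053 -4.003
vertex 2.052 0.286 -3.865
endloop
endfacet
facet normal -0.324 0.946 0.022
outer loop
vertex 2.64 0.475 -3.325
vertex 2.052 0.286 -3.865
vertex 1.907 0.218 -3.06
endloop
endfacet
facet normal 0.699 -0.129 0.703
outer loop
vertex 3.16 -0.158 -3.285
vertex 2.592 -0.056 -2.702
vertex 2.748 -0.806 -2.995
endloop
endfacet
facet normal -0.391 0.198 0.899
outer loop
vertex 2.592 -0.056 -2.702
vertex 1.907 0.218 -3.06
vertex 1.974 -0.573 -2.857
endloop
endfacet
facet normal -0.861 0.497 -0.113
outer loop
vertex 1.907 0.218 -3.06
vertex 2.052 0.286 -3.865
vertex 1.64 -0.362 -3.575
endloop
endfacet
facet normal -0.060 0.352 -0.934
outer loop
vertex 2.052 0.286 -3.865
vertex 2.826 0.053 -4.003
vertex 2.208 -0.464 -4.158
endloop
endfacet
facet normal 0.902 -0.034 -0.430
outer loop
vertex 2.826 0.053 -4.003
vertex 3.16 -0.158 -3.285
vertex 2.893 -0.738 -3.8
endloop
endfacet
facet normal -0.171 -0.857 0.486
outer loop
vertex 2.16 -0.995 -3.535
vertex 2.748 -0.806 -2.995
vertex 1.974 -0.573 -2.857
endloop
endfacet
facet normal -0.766 -0.618 0.175
outer loop
vertex 2.16 -0.995 -3.535
vertex 1.974 -0.573 -2.857
vertex 1.64 -0.362 -3.575
endloop
endfacet
facet normal -0.640 -0.559 -0.526
outer loop
vertex 2.16 -0.995 -3.535
vertex 1.64 -0.362 -3.575
vertex 2.208 -0.464 -4.158
endloop
endfacet
facet normal 0.033 -0.762 -0.647
outer loop
vertex 2.16 -0.995 -3.535
vertex 2.208 -0.464 -4.158
vertex 2.893 -0.738 -3.8
endloop
endfacet
facet normal 0.324 -0.946 -0.022
outer loop
vertex 2.16 -0.995 -3.535
vertex 2.893 -0.738 -3.8
vertex 2.748 -0.806 -2.995
endloop
endfacet
facet normal 0.060 -0.352 0.934
outer loop
vertex 1.974 -0.573 -2.857
vertex 2.748 -0.806 -2.995
vertex 2.592 -0.056 -2.702
endloop
endfacet
facet normal -0.902 0.034 0.430
outer loop
vertex 1.64 -0.362 -3.575
vertex 1.974 -0.573 -2.857
vertex 1.907 0.218 -3.06
endloop
endfacet
facet normal -0.699 0.129 -0.703
outer loop
vertex 2.208 -0.464 -4.158
vertex 1.64 -0.362 -3.575
vertex 2.052 0.286 -3.865
endloop
endfacet
facet normal 0.391 -0.198 -0.899
outer loop
vertex 2.893 -0.738 -3.8
vertex 2.208 -0.464 -4.158
vertex 2.826 0.053 -4.003
endloop
endfacet
facet normal 0.861 -0.497 0.113
outer loop
vertex 2.748 -0.806 -2.995
vertex 2.893 -0.738 -3.8
vertex 3.16 -0.158 -3.285
endloop
endfacet

endsolid
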